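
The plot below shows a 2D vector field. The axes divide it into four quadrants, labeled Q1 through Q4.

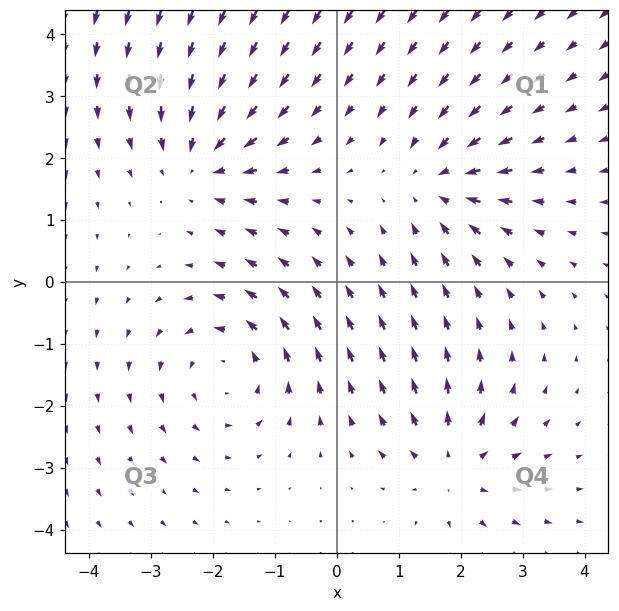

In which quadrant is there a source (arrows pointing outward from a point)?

The source sits at approximately (1.9, -3.0), which lies in quadrant Q4. The divergence there is about +4, positive as expected for a source.

Q4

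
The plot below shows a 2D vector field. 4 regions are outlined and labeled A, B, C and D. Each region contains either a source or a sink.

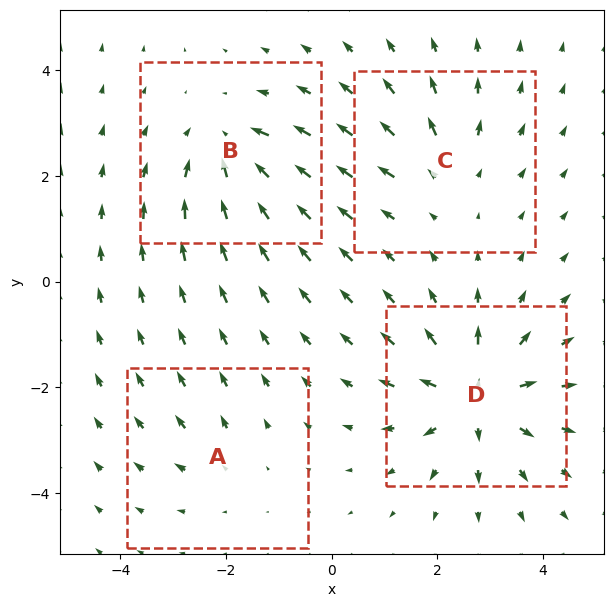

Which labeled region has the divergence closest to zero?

Divergence at each region's feature centre — A: about +2, B: about -5, C: about +3, D: about +6. Region A is closest to zero.

A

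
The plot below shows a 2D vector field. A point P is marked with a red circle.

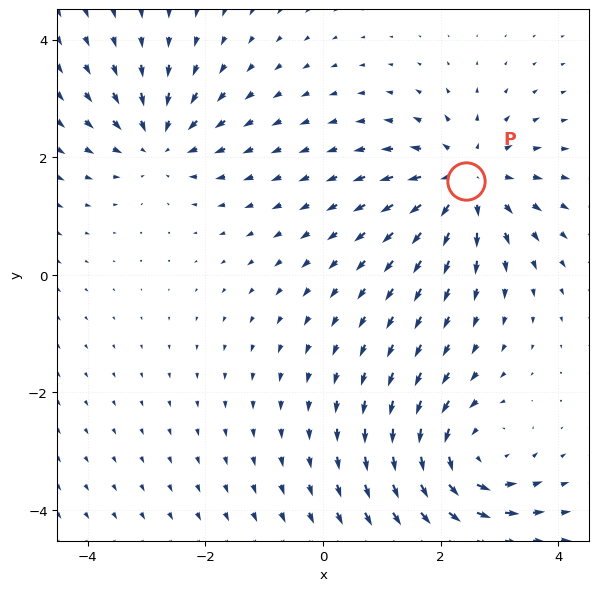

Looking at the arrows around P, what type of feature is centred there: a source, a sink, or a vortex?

At P (2.4, 1.6) the arrows spread outward. Divergence about +4, curl ≈0 — positive divergence with near-zero curl is a source.

source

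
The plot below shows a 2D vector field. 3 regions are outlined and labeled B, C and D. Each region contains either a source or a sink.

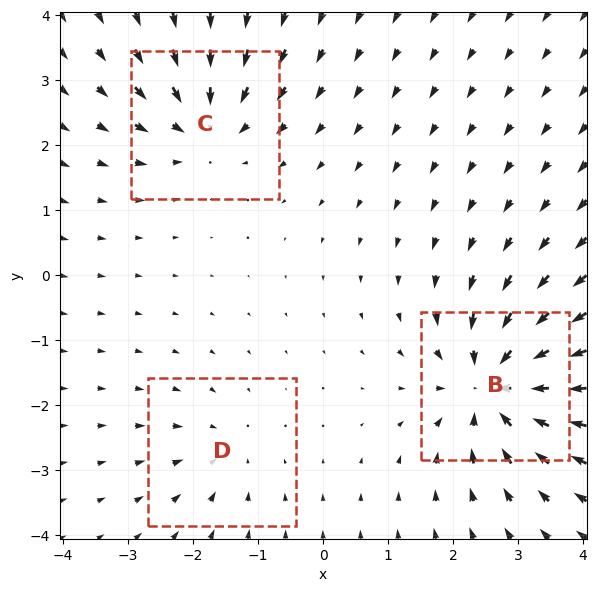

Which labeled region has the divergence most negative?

B

Divergence at each region's feature centre — B: about -6, C: about -4, D: about -2. Region B is most negative.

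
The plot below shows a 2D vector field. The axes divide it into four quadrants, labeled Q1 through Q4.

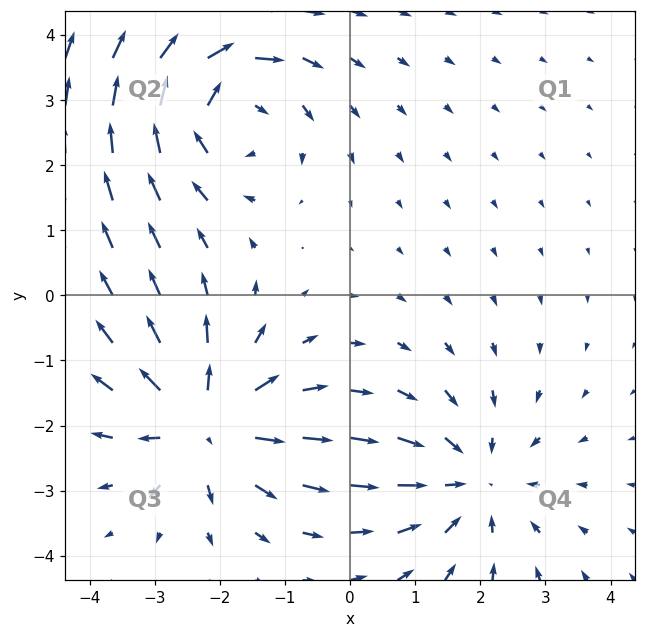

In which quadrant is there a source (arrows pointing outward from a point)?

Q3

The source sits at approximately (-2.2, -2.0), which lies in quadrant Q3. The divergence there is about +5, positive as expected for a source.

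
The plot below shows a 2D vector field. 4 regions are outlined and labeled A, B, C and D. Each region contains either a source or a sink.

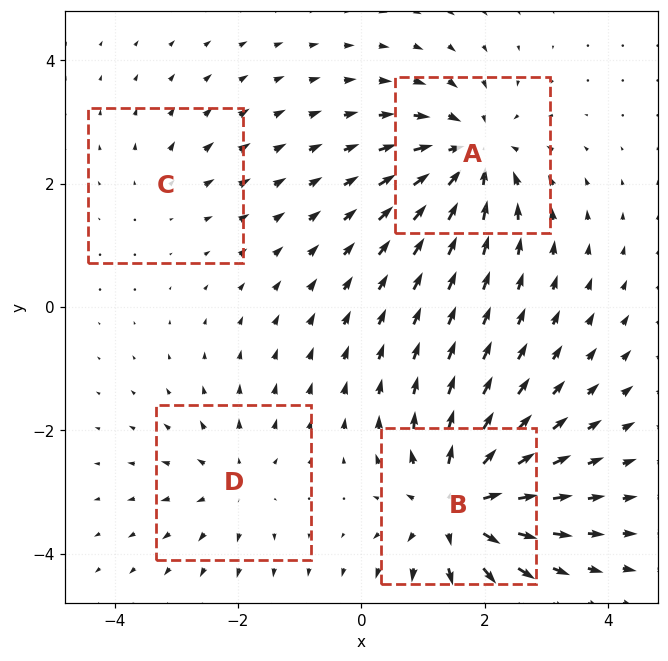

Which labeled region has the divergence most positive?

B

Divergence at each region's feature centre — A: about -6, B: about +7, C: about +2, D: about +3. Region B is most positive.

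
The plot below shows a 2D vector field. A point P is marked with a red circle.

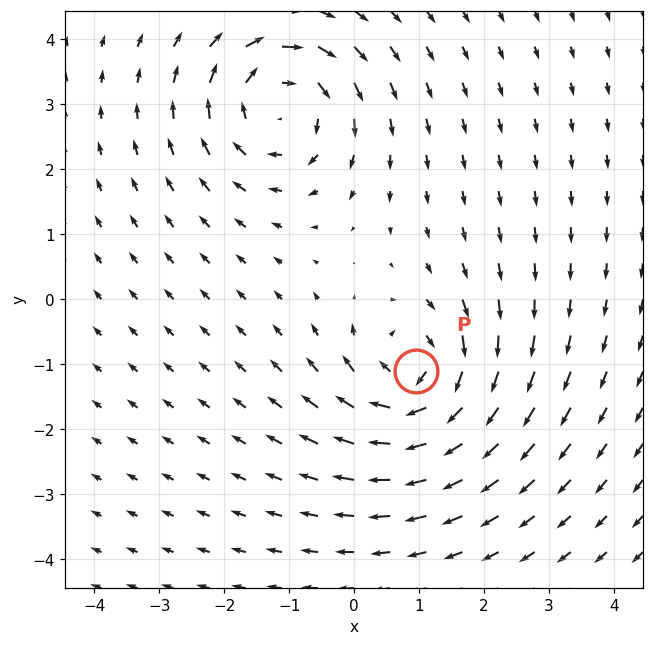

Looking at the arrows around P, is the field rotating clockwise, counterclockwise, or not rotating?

Near P at (0.9, -1.1) the arrows circulate clockwise. The curl (z-component) there is about -6; negative curl means clockwise rotation.

clockwise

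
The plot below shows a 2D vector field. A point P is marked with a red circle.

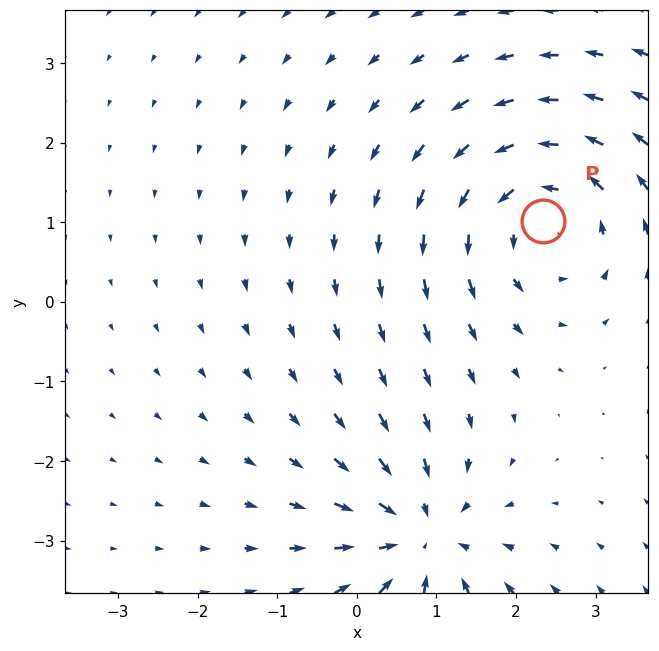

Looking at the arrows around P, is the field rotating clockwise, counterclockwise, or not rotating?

Near P at (2.3, 1.0) the arrows circulate counterclockwise. The curl (z-component) there is about +4; positive curl means counterclockwise rotation.

counterclockwise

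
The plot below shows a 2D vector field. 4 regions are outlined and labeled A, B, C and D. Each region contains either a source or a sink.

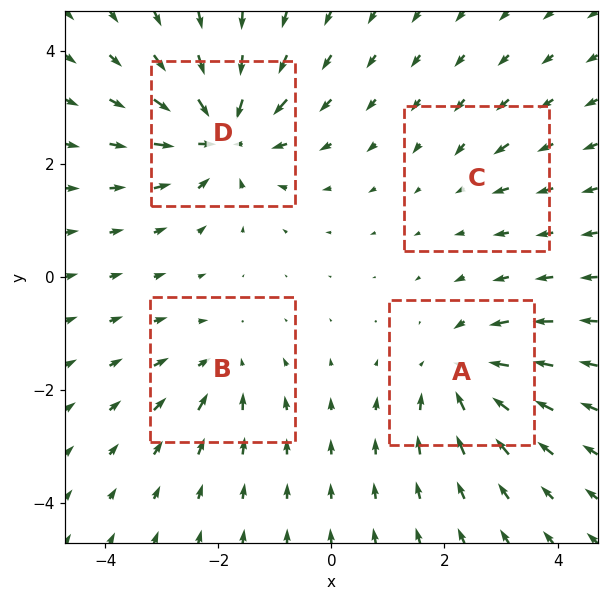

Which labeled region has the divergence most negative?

D

Divergence at each region's feature centre — A: about -6, B: about -4, C: about -2, D: about -8. Region D is most negative.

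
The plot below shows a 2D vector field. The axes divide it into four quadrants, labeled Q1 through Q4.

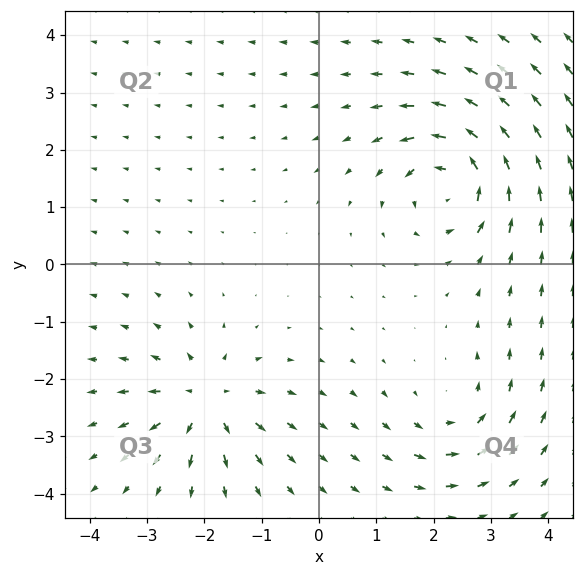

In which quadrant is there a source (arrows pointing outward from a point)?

The source sits at approximately (-2.0, -2.4), which lies in quadrant Q3. The divergence there is about +5, positive as expected for a source.

Q3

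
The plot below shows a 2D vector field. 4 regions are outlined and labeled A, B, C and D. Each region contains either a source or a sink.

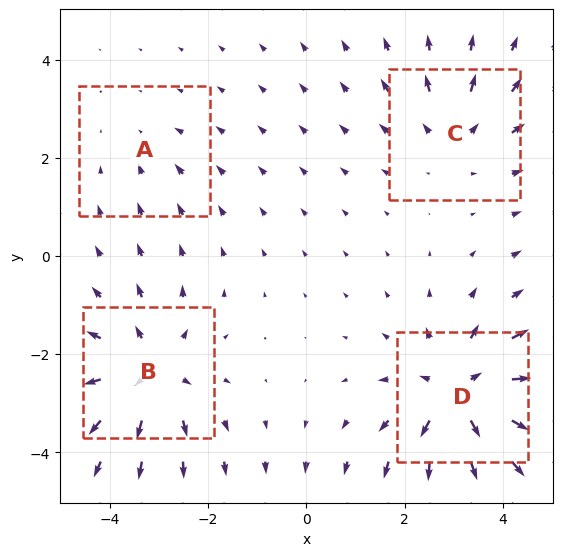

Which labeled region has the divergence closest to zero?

Divergence at each region's feature centre — A: about -2, B: about +5, C: about +3, D: about +6. Region A is closest to zero.

A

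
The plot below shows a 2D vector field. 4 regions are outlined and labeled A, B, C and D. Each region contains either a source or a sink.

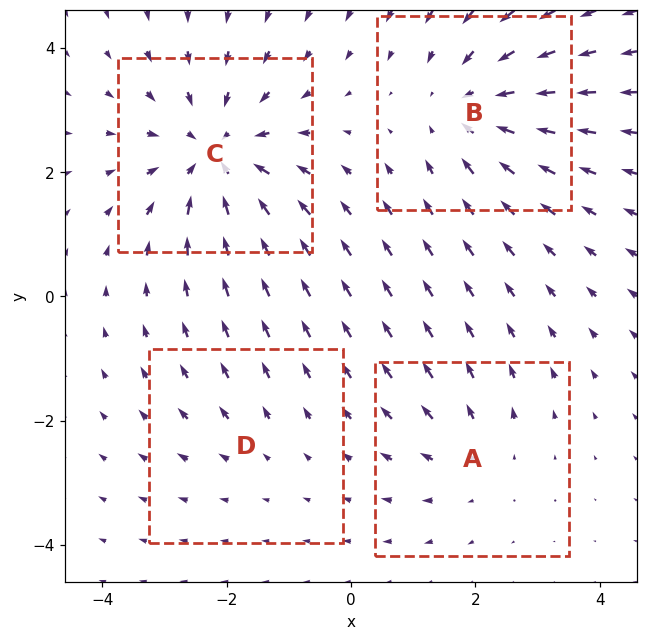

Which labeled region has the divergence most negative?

C

Divergence at each region's feature centre — A: about +3, B: about -5, C: about -6, D: about +2. Region C is most negative.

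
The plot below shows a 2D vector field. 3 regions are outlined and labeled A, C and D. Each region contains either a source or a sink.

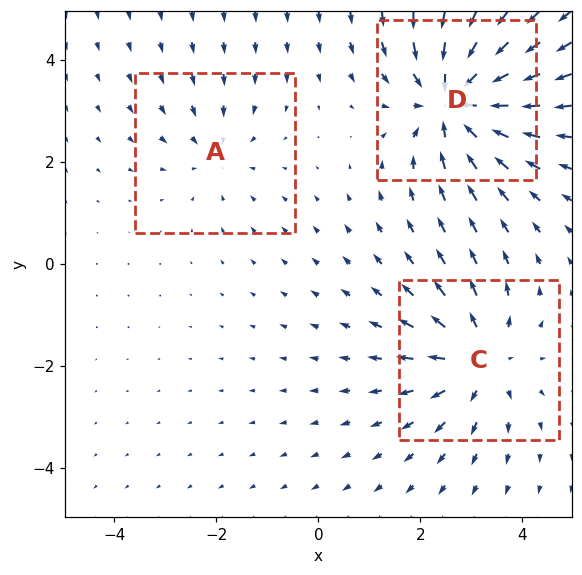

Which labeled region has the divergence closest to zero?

A

Divergence at each region's feature centre — A: about -2, C: about +3, D: about -5. Region A is closest to zero.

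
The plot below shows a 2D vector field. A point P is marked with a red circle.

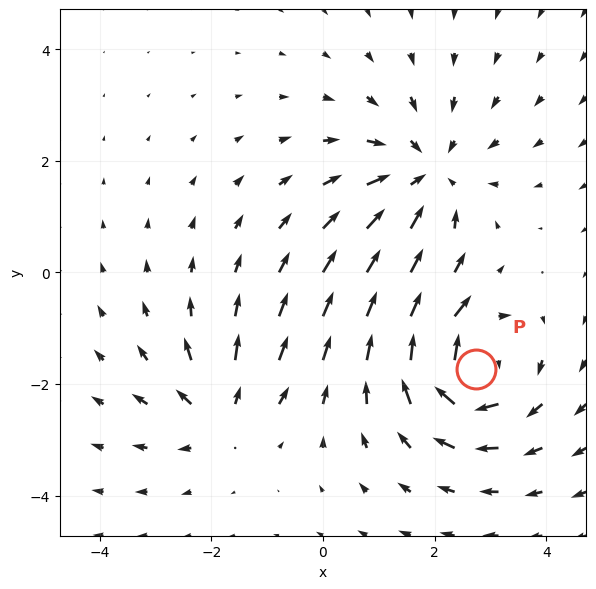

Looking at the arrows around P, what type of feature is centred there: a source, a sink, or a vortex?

vortex

At P (2.7, -1.7) the arrows circulate clockwise. Divergence ≈0, curl about -6 — near-zero divergence with nonzero curl is a vortex.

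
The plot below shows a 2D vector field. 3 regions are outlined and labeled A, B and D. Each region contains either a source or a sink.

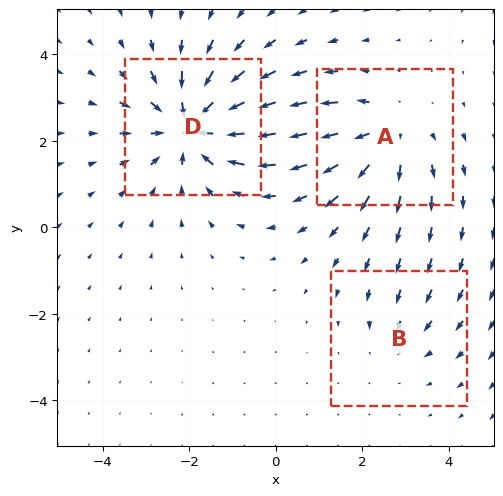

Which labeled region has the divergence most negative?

D

Divergence at each region's feature centre — A: about +3, B: about -2, D: about -4. Region D is most negative.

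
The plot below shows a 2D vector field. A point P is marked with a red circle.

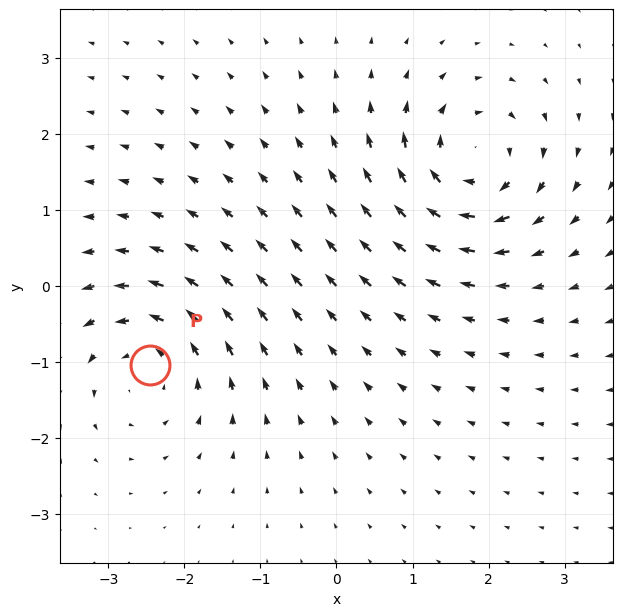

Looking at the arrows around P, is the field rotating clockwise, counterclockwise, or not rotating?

counterclockwise

Near P at (-2.4, -1.0) the arrows circulate counterclockwise. The curl (z-component) there is about +5; positive curl means counterclockwise rotation.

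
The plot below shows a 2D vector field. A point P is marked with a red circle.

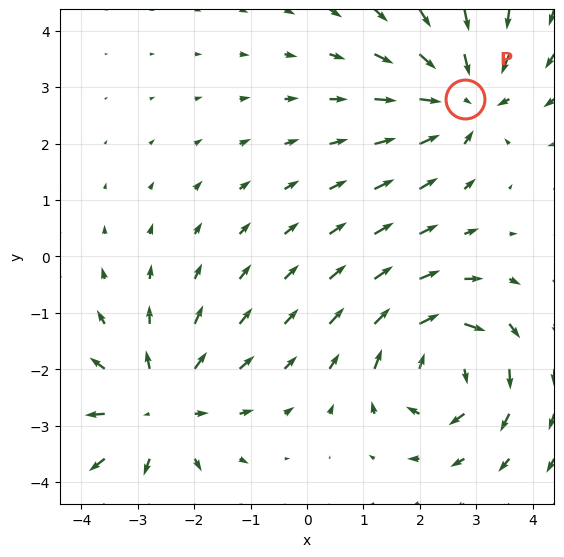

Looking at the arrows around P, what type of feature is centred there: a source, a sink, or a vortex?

At P (2.8, 2.8) the arrows converge inward. Divergence about -5, curl ≈0 — negative divergence with near-zero curl is a sink.

sink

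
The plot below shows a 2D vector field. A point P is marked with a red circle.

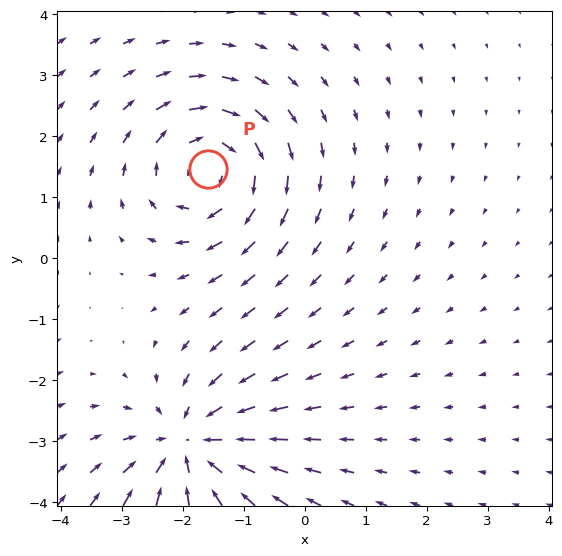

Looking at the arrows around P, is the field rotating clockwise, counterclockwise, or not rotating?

Near P at (-1.6, 1.5) the arrows circulate clockwise. The curl (z-component) there is about -4; negative curl means clockwise rotation.

clockwise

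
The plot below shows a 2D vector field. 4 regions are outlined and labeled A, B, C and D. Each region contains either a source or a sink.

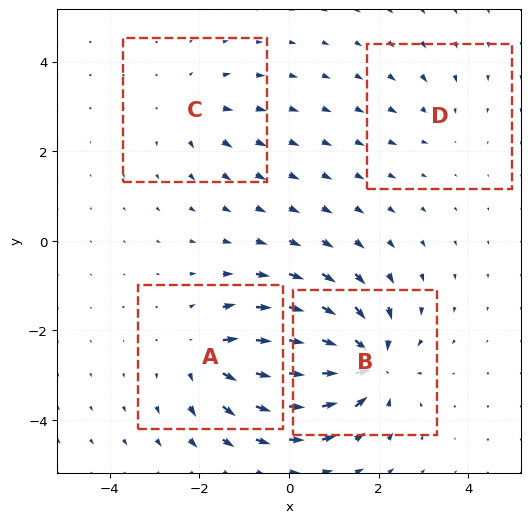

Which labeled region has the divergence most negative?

B

Divergence at each region's feature centre — A: about +5, B: about -8, C: about +3, D: about -2. Region B is most negative.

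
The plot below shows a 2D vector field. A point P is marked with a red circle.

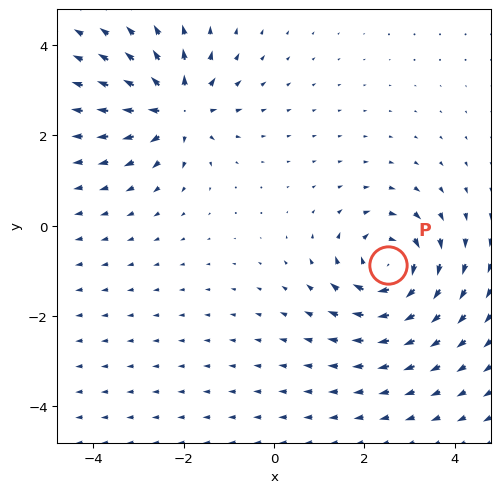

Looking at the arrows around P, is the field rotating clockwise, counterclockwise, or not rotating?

clockwise

Near P at (2.5, -0.9) the arrows circulate clockwise. The curl (z-component) there is about -6; negative curl means clockwise rotation.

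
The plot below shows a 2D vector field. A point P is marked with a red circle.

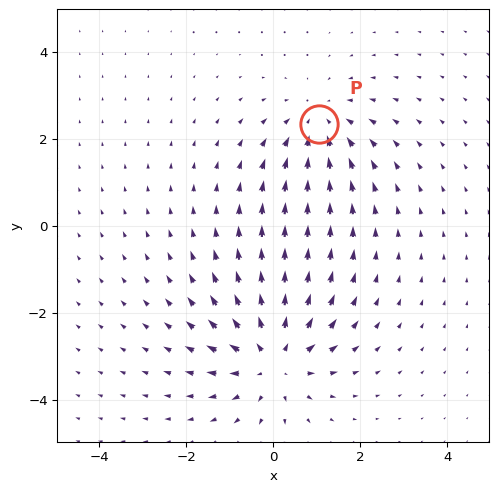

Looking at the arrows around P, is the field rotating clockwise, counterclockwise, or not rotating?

Near P at (1.1, 2.3) the arrows show no circulation. The curl there is ≈0.

not rotating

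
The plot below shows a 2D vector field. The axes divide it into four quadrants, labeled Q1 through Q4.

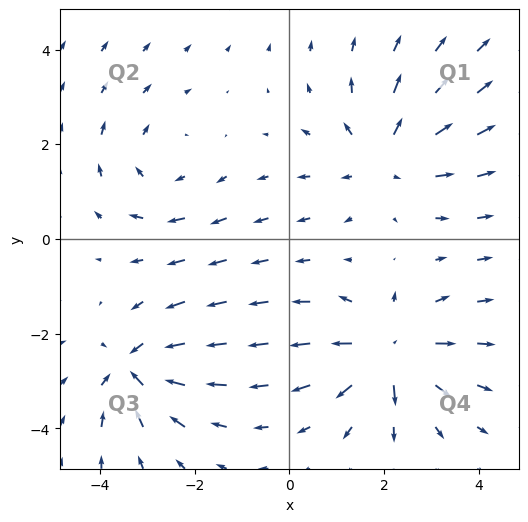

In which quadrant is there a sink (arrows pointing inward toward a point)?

Q3

The sink sits at approximately (-3.3, -2.8), which lies in quadrant Q3. The divergence there is about -6, negative as expected for a sink.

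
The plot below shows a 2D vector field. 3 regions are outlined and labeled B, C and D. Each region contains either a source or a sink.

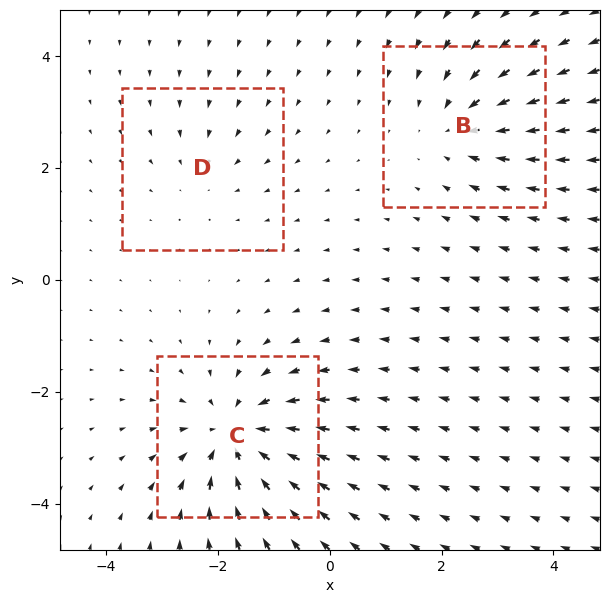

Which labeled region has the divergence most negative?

Divergence at each region's feature centre — B: about -3, C: about -5, D: about -2. Region C is most negative.

C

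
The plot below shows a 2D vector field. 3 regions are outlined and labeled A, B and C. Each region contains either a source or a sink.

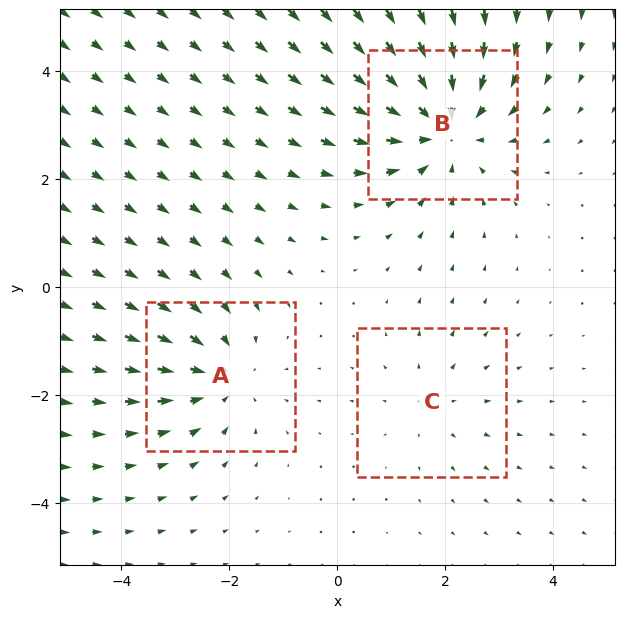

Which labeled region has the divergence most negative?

B

Divergence at each region's feature centre — A: about -3, B: about -4, C: about +2. Region B is most negative.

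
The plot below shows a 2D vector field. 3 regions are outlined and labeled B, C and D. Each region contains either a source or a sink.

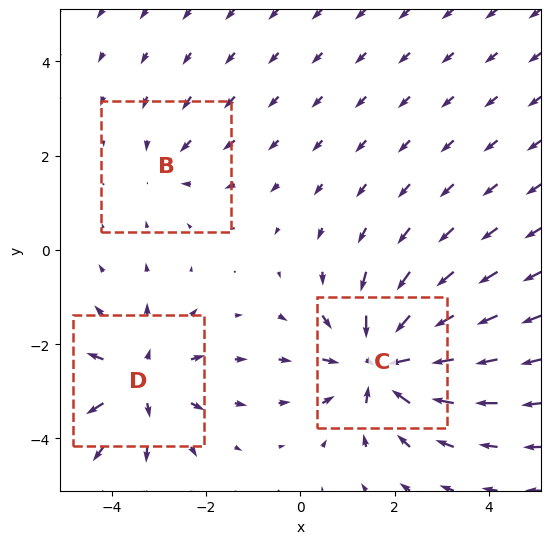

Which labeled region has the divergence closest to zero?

B

Divergence at each region's feature centre — B: about -2, C: about -5, D: about +4. Region B is closest to zero.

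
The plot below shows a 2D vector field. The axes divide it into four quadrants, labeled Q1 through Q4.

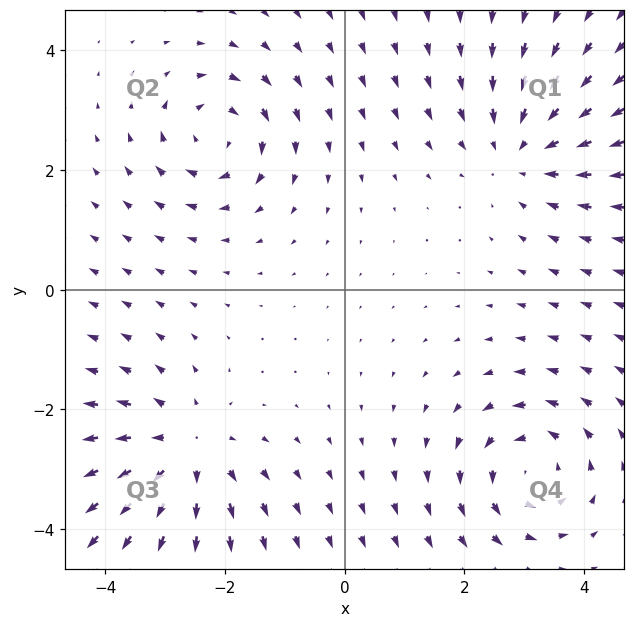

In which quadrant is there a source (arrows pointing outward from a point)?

The source sits at approximately (-2.7, -2.7), which lies in quadrant Q3. The divergence there is about +4, positive as expected for a source.

Q3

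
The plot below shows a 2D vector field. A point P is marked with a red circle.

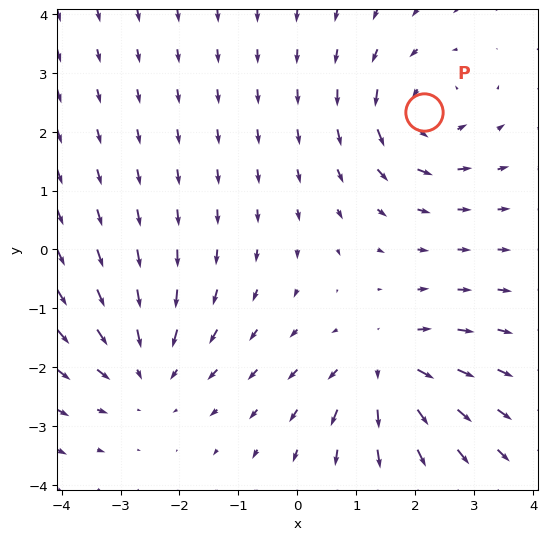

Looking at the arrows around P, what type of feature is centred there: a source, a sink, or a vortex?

vortex

At P (2.1, 2.3) the arrows circulate counterclockwise. Divergence ≈0, curl about +4 — near-zero divergence with nonzero curl is a vortex.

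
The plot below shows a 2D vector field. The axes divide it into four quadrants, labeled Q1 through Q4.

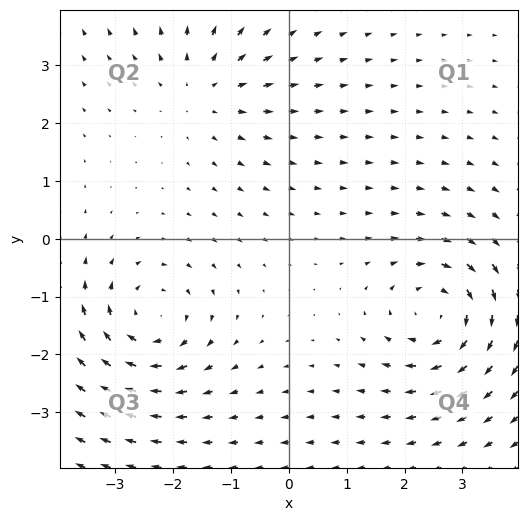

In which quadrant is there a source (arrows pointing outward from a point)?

The source sits at approximately (-1.5, 2.6), which lies in quadrant Q2. The divergence there is about +3, positive as expected for a source.

Q2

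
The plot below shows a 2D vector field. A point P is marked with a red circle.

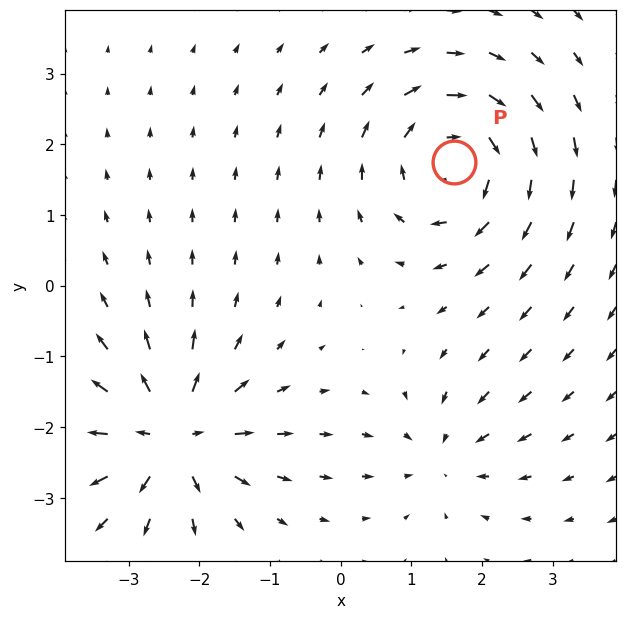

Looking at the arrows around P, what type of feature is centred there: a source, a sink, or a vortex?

vortex

At P (1.6, 1.7) the arrows circulate clockwise. Divergence ≈0, curl about -5 — near-zero divergence with nonzero curl is a vortex.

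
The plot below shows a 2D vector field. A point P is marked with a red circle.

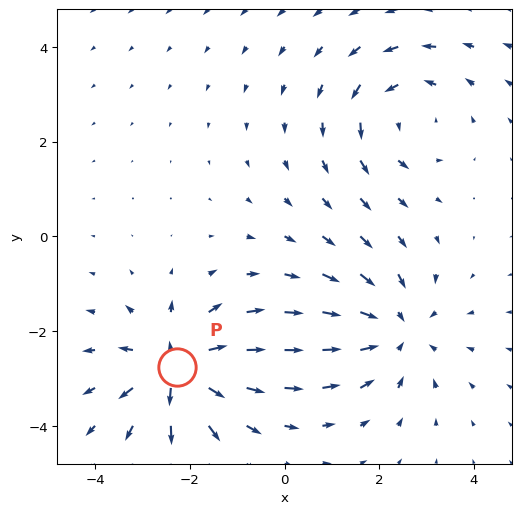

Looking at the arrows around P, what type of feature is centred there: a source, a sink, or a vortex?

At P (-2.3, -2.8) the arrows spread outward. Divergence about +7, curl ≈0 — positive divergence with near-zero curl is a source.

source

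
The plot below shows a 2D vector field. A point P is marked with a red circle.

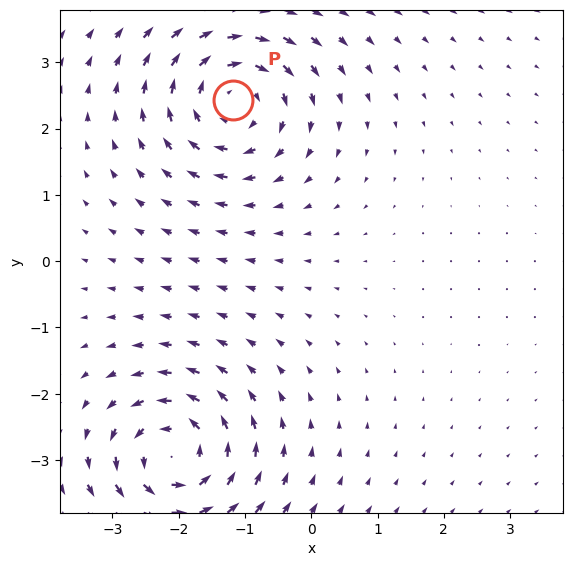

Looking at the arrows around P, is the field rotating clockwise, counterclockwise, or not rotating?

Near P at (-1.2, 2.4) the arrows circulate clockwise. The curl (z-component) there is about -4; negative curl means clockwise rotation.

clockwise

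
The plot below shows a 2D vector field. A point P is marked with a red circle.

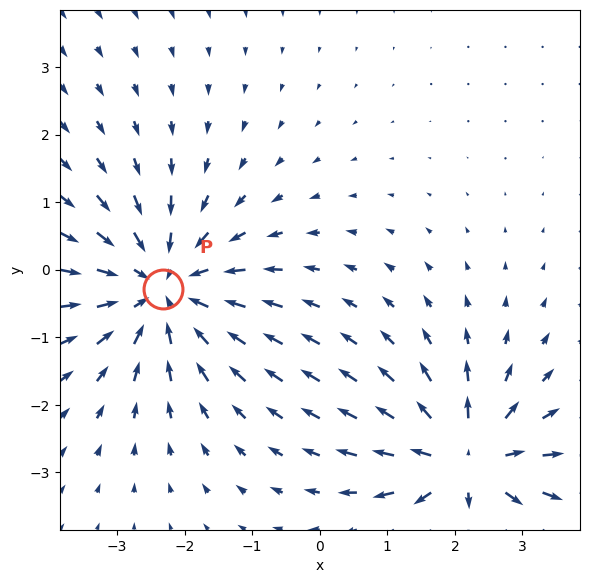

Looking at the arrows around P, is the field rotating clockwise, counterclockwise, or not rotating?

Near P at (-2.3, -0.3) the arrows show no circulation. The curl there is ≈0.

not rotating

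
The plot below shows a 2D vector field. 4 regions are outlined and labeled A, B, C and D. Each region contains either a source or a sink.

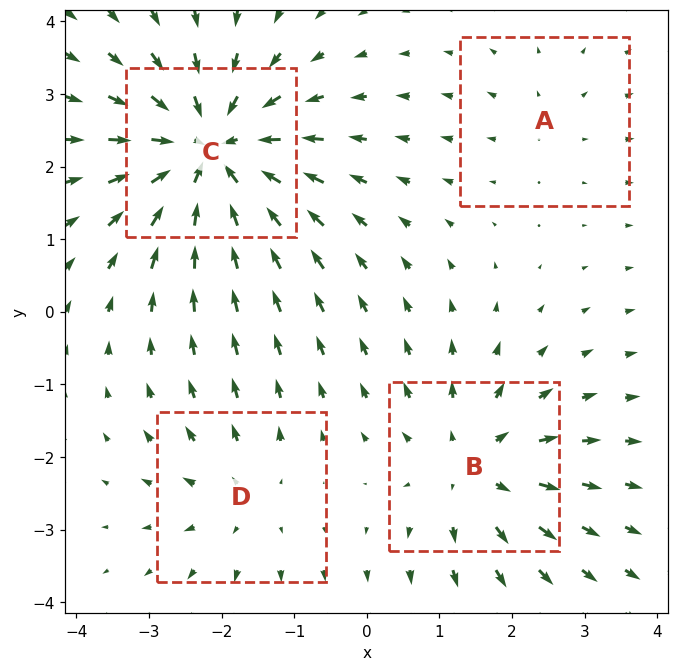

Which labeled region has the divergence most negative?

C

Divergence at each region's feature centre — A: about +2, B: about +5, C: about -7, D: about +3. Region C is most negative.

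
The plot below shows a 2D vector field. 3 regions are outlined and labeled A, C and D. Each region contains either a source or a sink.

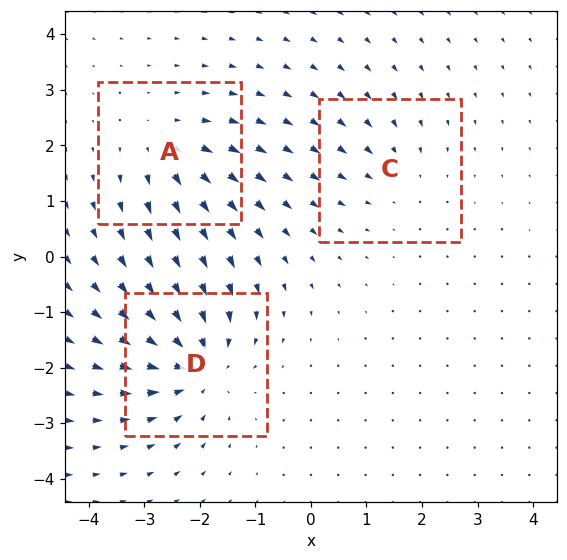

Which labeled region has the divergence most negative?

Divergence at each region's feature centre — A: about +3, C: about -2, D: about -5. Region D is most negative.

D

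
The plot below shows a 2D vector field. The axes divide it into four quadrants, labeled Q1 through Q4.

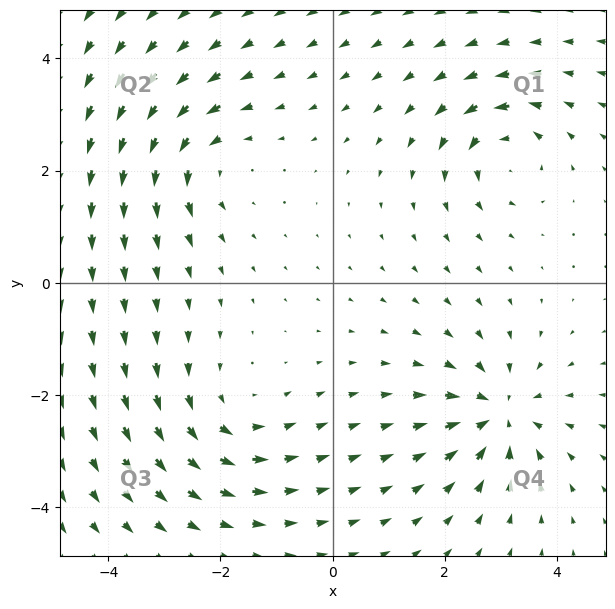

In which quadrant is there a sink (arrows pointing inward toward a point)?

Q4

The sink sits at approximately (3.0, -2.3), which lies in quadrant Q4. The divergence there is about -4, negative as expected for a sink.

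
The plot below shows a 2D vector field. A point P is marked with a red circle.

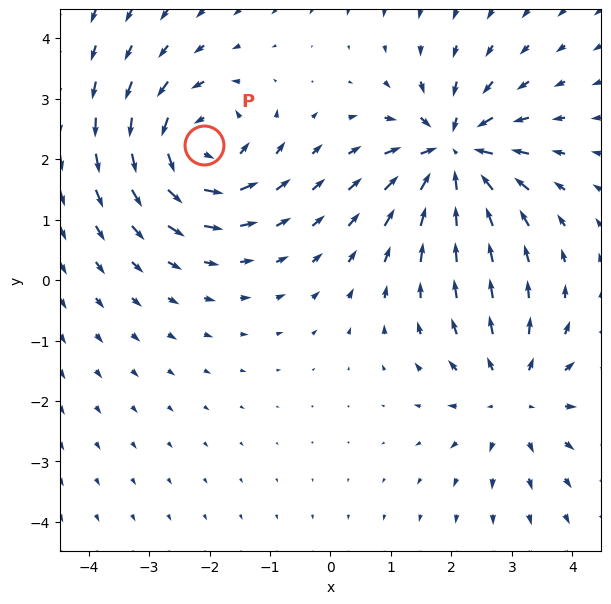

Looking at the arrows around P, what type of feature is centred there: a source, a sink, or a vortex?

vortex

At P (-2.1, 2.2) the arrows circulate counterclockwise. Divergence ≈0, curl about +6 — near-zero divergence with nonzero curl is a vortex.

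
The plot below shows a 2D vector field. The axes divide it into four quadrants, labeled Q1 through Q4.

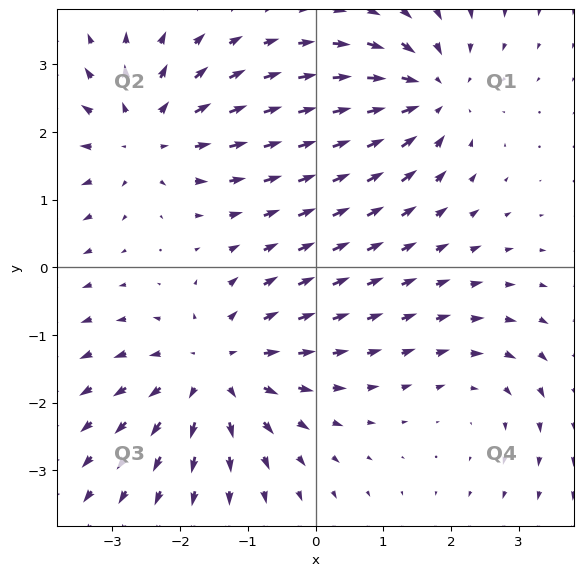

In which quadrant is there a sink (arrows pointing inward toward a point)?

The sink sits at approximately (1.7, 2.6), which lies in quadrant Q1. The divergence there is about -4, negative as expected for a sink.

Q1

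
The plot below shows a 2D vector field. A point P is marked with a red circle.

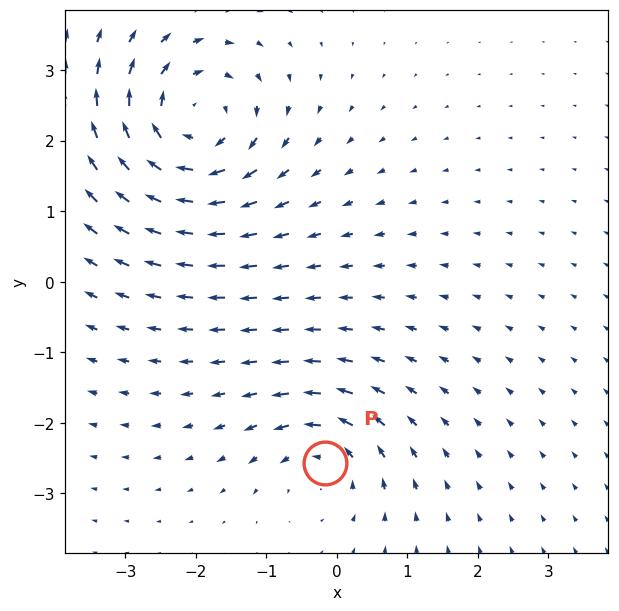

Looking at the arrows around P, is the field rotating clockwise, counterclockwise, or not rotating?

Near P at (-0.2, -2.6) the arrows circulate counterclockwise. The curl (z-component) there is about +4; positive curl means counterclockwise rotation.

counterclockwise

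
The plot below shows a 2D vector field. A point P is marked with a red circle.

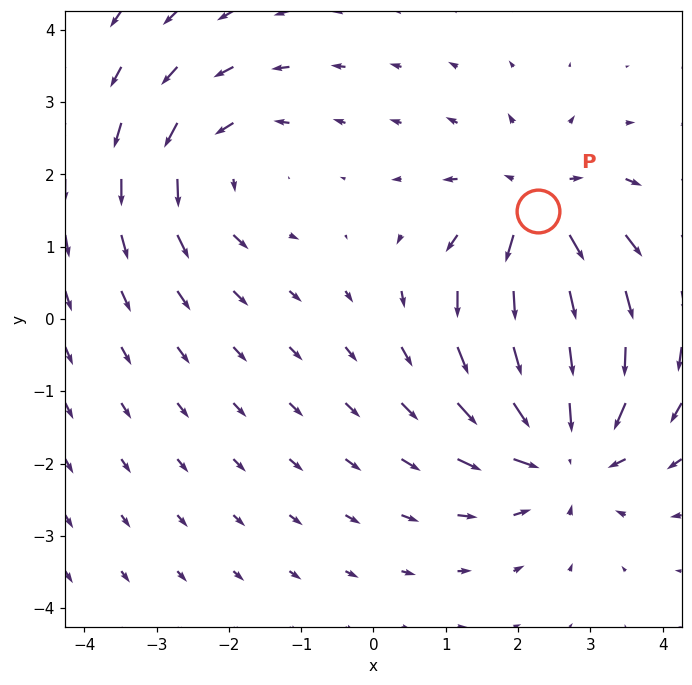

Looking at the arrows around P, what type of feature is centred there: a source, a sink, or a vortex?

source

At P (2.3, 1.5) the arrows spread outward. Divergence about +4, curl ≈0 — positive divergence with near-zero curl is a source.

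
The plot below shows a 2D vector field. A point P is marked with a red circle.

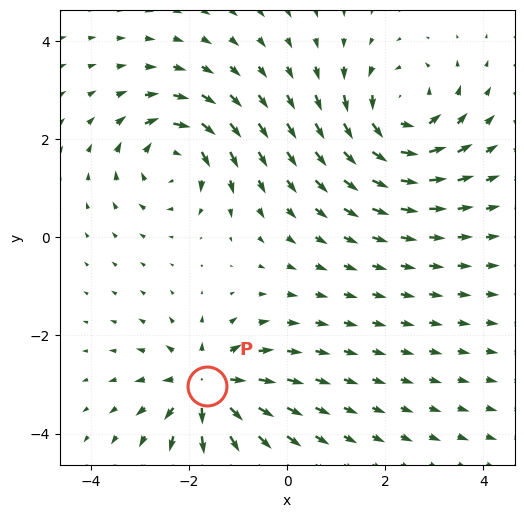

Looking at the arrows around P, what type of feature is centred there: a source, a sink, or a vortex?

source

At P (-1.6, -3.0) the arrows spread outward. Divergence about +6, curl ≈0 — positive divergence with near-zero curl is a source.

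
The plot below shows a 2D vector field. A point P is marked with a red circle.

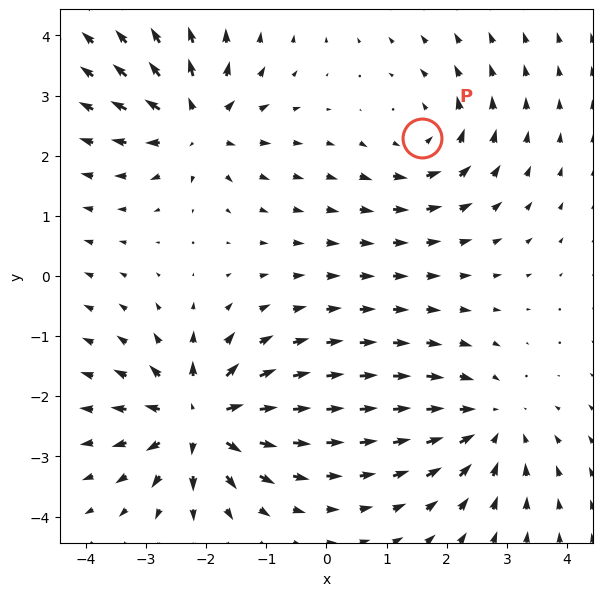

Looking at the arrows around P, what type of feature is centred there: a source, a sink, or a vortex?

At P (1.6, 2.3) the arrows circulate counterclockwise. Divergence ≈0, curl about +4 — near-zero divergence with nonzero curl is a vortex.

vortex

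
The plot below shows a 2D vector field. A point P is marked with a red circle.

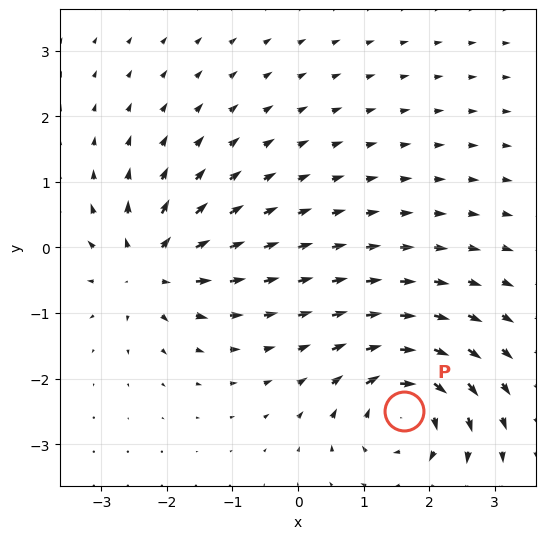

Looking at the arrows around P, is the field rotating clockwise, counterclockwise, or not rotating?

Near P at (1.6, -2.5) the arrows circulate clockwise. The curl (z-component) there is about -7; negative curl means clockwise rotation.

clockwise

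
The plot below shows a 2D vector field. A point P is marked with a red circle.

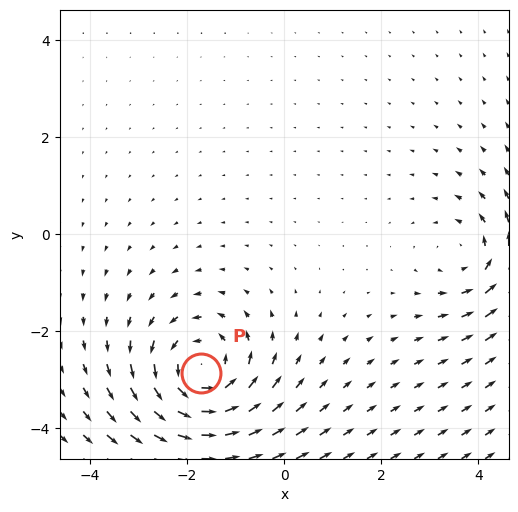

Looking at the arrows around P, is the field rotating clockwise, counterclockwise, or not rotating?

counterclockwise

Near P at (-1.7, -2.9) the arrows circulate counterclockwise. The curl (z-component) there is about +4; positive curl means counterclockwise rotation.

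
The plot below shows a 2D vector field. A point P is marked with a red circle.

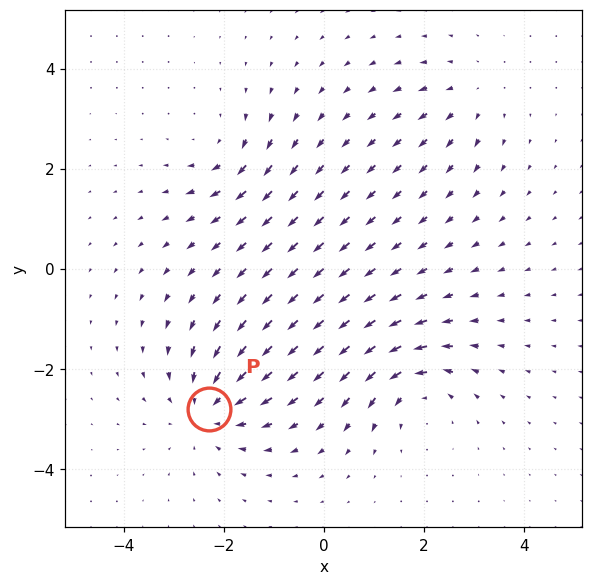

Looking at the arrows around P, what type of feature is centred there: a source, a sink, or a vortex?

At P (-2.3, -2.8) the arrows converge inward. Divergence about -5, curl ≈0 — negative divergence with near-zero curl is a sink.

sink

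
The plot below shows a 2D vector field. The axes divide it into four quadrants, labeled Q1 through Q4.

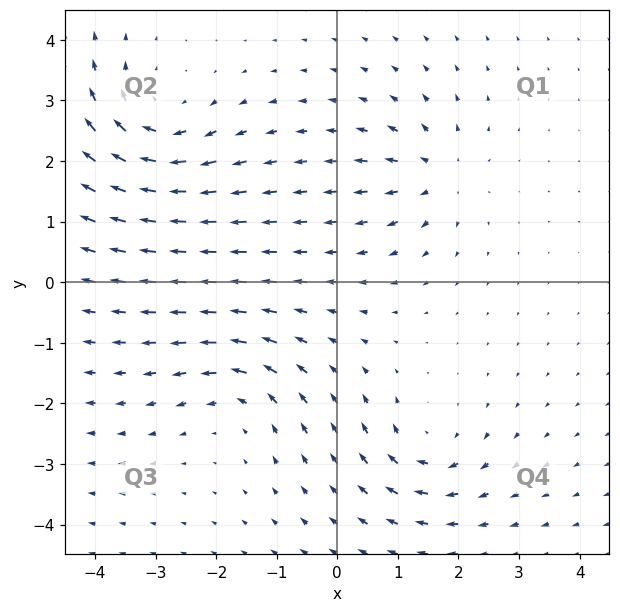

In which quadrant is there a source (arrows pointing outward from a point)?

The source sits at approximately (1.6, 1.8), which lies in quadrant Q1. The divergence there is about +3, positive as expected for a source.

Q1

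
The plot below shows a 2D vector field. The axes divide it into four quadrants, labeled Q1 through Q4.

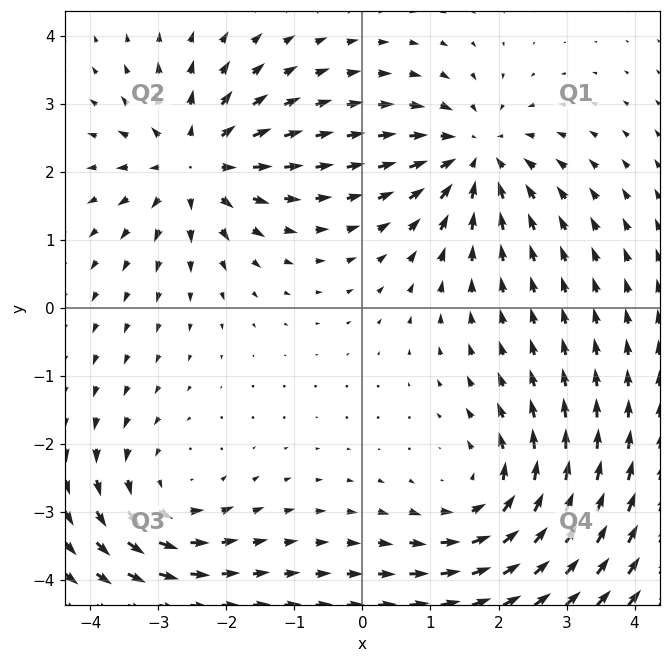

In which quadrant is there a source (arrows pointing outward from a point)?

Q2

The source sits at approximately (-2.5, 2.1), which lies in quadrant Q2. The divergence there is about +5, positive as expected for a source.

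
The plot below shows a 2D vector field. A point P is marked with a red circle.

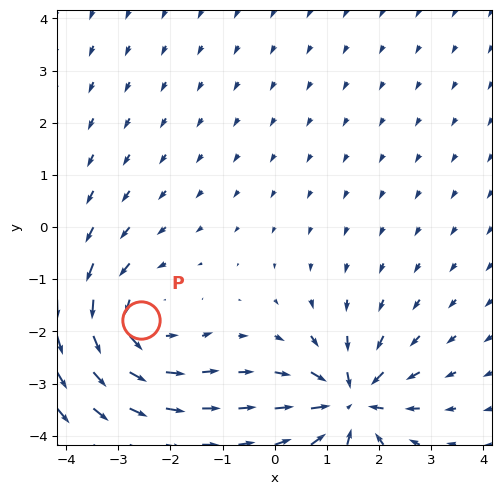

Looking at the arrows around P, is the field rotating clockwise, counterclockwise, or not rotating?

counterclockwise

Near P at (-2.6, -1.8) the arrows circulate counterclockwise. The curl (z-component) there is about +3; positive curl means counterclockwise rotation.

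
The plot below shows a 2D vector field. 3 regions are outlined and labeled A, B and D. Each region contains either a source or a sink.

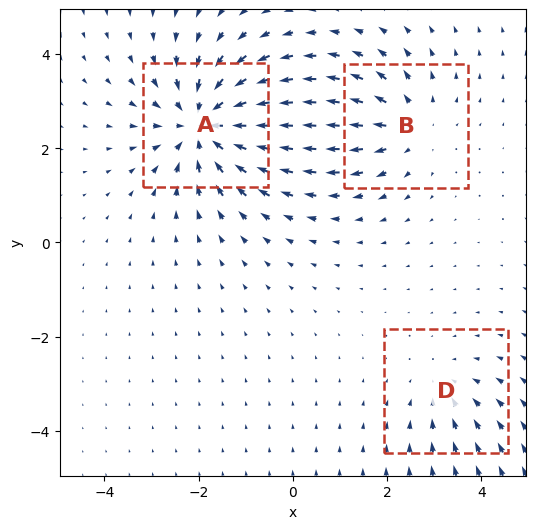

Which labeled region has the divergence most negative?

Divergence at each region's feature centre — A: about -5, B: about +3, D: about -2. Region A is most negative.

A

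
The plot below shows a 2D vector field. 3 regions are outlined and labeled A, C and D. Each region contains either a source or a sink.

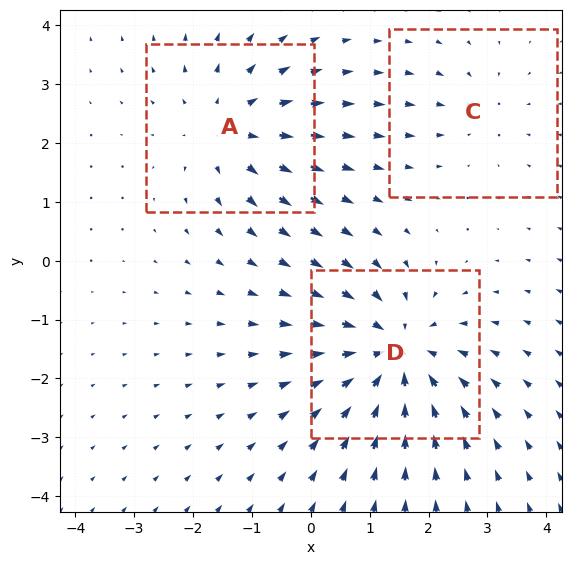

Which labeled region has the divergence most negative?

Divergence at each region's feature centre — A: about +3, C: about -2, D: about -4. Region D is most negative.

D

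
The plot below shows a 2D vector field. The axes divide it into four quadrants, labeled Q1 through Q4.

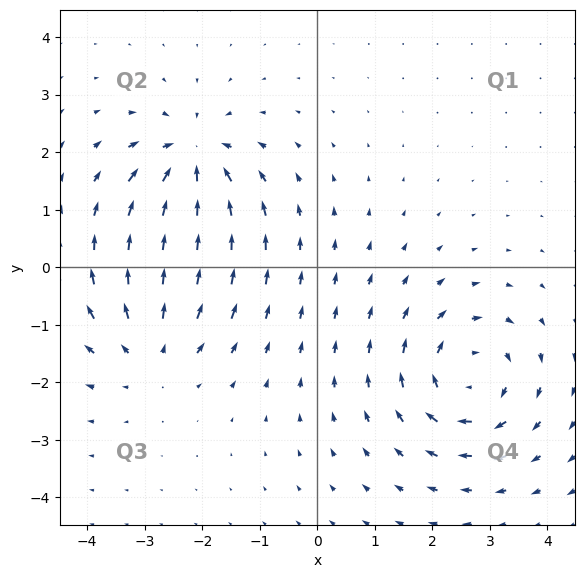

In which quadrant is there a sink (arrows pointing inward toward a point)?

The sink sits at approximately (-2.2, 1.9), which lies in quadrant Q2. The divergence there is about -5, negative as expected for a sink.

Q2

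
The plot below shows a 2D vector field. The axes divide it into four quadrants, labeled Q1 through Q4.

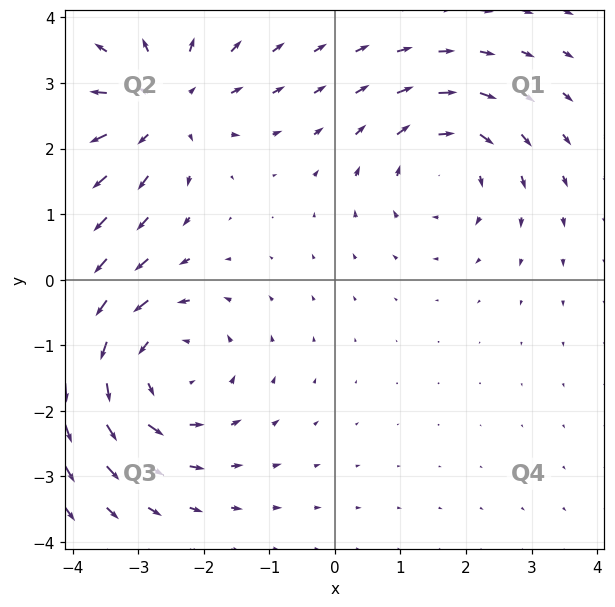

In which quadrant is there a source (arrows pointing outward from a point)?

Q2

The source sits at approximately (-2.6, 2.7), which lies in quadrant Q2. The divergence there is about +3, positive as expected for a source.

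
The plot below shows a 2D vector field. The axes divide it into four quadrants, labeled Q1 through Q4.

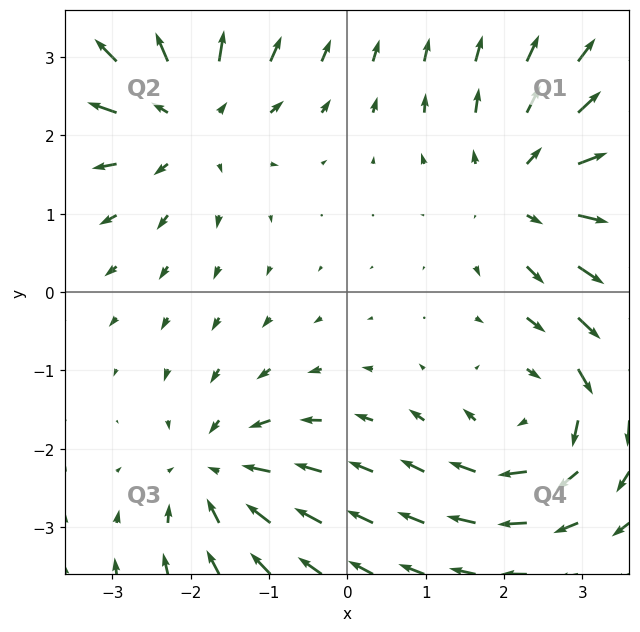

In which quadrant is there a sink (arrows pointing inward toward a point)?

The sink sits at approximately (-1.7, -2.3), which lies in quadrant Q3. The divergence there is about -3, negative as expected for a sink.

Q3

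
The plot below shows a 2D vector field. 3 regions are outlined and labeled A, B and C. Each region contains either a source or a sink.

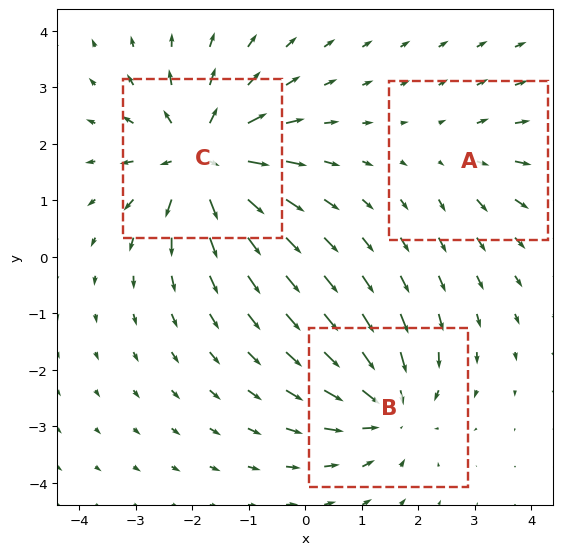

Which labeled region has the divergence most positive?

C

Divergence at each region's feature centre — A: about +2, B: about -3, C: about +5. Region C is most positive.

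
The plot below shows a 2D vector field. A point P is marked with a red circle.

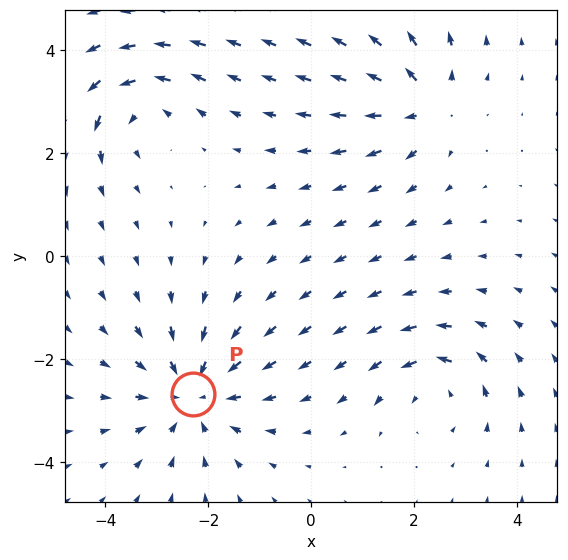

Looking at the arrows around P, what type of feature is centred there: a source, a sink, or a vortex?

sink

At P (-2.3, -2.7) the arrows converge inward. Divergence about -4, curl ≈0 — negative divergence with near-zero curl is a sink.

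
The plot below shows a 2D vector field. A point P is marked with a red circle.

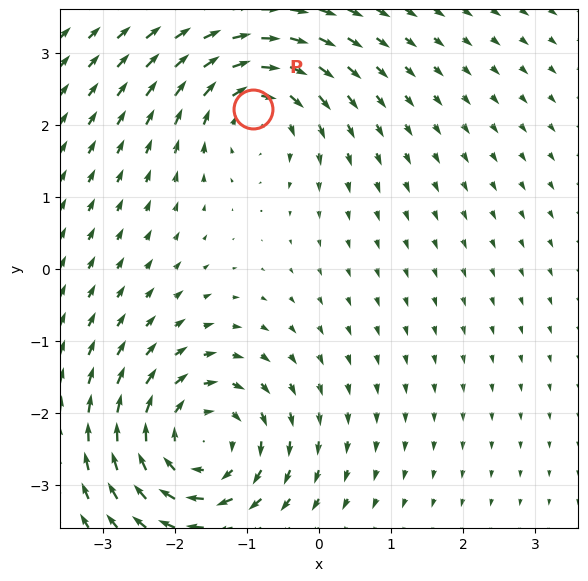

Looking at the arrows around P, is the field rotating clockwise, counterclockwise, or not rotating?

clockwise

Near P at (-0.9, 2.2) the arrows circulate clockwise. The curl (z-component) there is about -5; negative curl means clockwise rotation.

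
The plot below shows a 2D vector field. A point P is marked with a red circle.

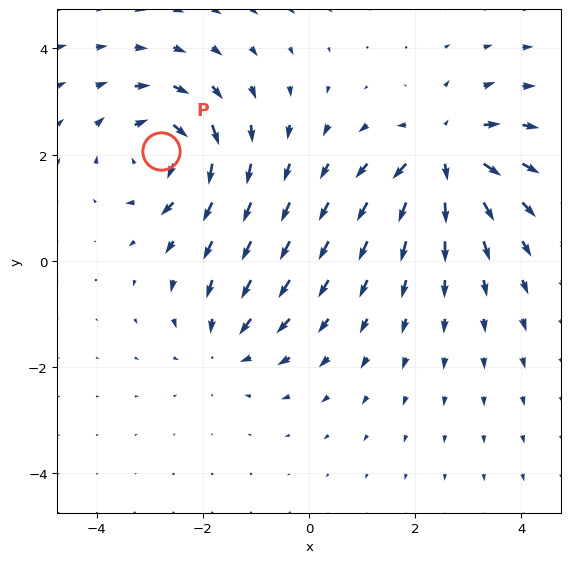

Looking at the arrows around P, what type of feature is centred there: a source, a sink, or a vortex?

At P (-2.8, 2.1) the arrows circulate clockwise. Divergence ≈0, curl about -5 — near-zero divergence with nonzero curl is a vortex.

vortex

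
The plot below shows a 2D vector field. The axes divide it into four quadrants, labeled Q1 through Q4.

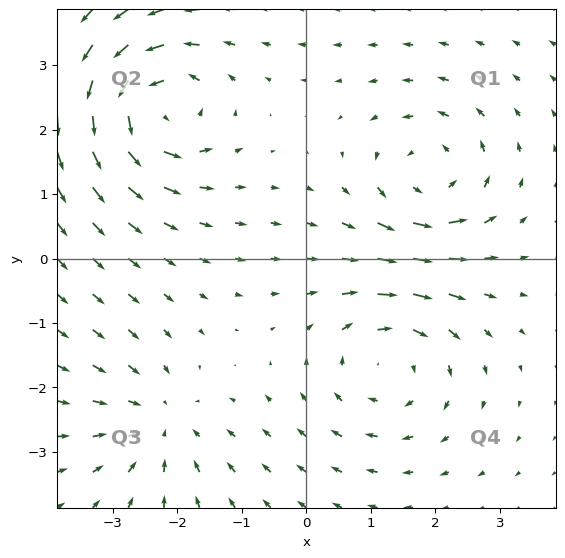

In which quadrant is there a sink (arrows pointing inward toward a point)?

The sink sits at approximately (-2.3, -2.5), which lies in quadrant Q3. The divergence there is about -4, negative as expected for a sink.

Q3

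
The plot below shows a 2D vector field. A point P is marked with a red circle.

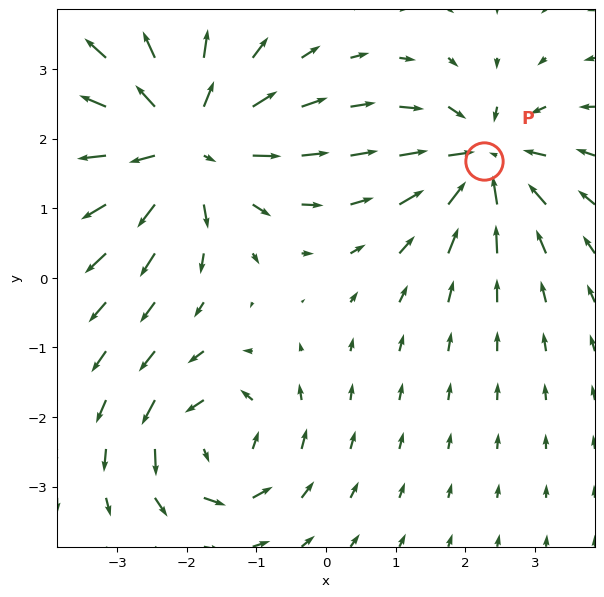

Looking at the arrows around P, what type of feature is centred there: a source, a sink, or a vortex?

sink

At P (2.3, 1.7) the arrows converge inward. Divergence about -4, curl ≈0 — negative divergence with near-zero curl is a sink.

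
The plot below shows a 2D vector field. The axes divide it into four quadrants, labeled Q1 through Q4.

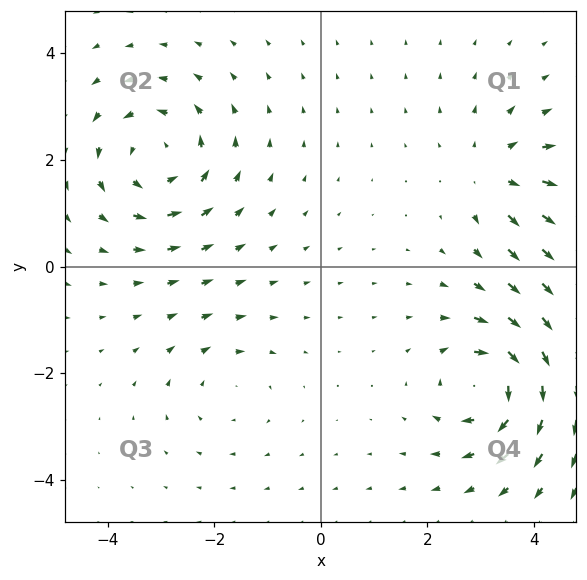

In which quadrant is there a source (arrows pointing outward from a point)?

Q1

The source sits at approximately (3.2, 1.8), which lies in quadrant Q1. The divergence there is about +3, positive as expected for a source.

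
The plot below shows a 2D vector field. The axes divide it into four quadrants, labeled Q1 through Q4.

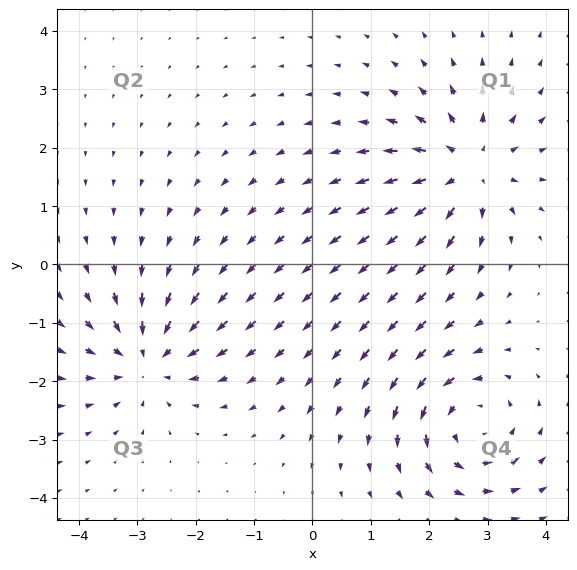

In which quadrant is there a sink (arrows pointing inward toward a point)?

The sink sits at approximately (-2.8, -1.6), which lies in quadrant Q3. The divergence there is about -4, negative as expected for a sink.

Q3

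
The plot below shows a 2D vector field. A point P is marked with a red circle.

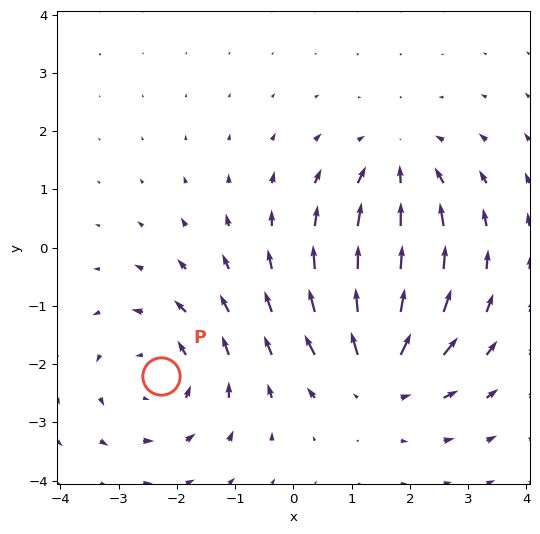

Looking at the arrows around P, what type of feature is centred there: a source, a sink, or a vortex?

vortex

At P (-2.3, -2.2) the arrows circulate counterclockwise. Divergence ≈0, curl about +4 — near-zero divergence with nonzero curl is a vortex.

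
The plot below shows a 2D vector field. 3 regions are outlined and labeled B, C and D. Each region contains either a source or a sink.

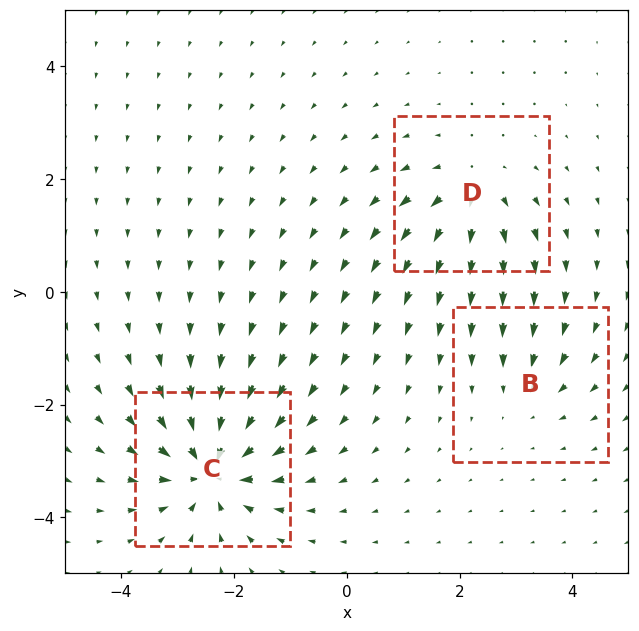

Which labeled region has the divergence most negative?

Divergence at each region's feature centre — B: about -3, C: about -6, D: about +4. Region C is most negative.

C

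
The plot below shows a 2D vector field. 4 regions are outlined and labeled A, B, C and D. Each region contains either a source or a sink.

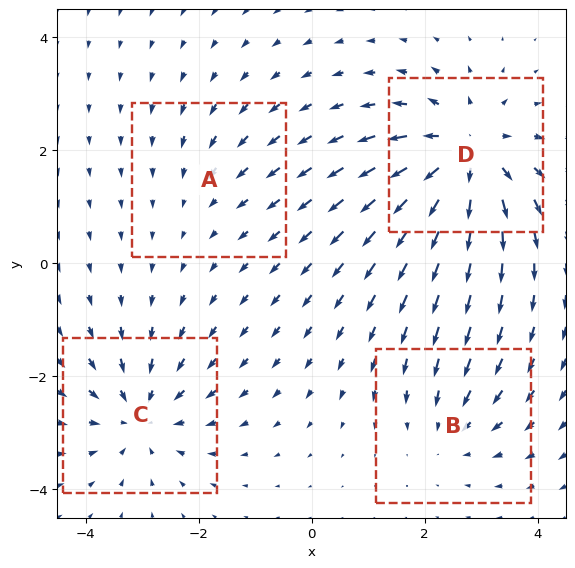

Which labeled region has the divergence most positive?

Divergence at each region's feature centre — A: about -2, B: about -3, C: about -5, D: about +7. Region D is most positive.

D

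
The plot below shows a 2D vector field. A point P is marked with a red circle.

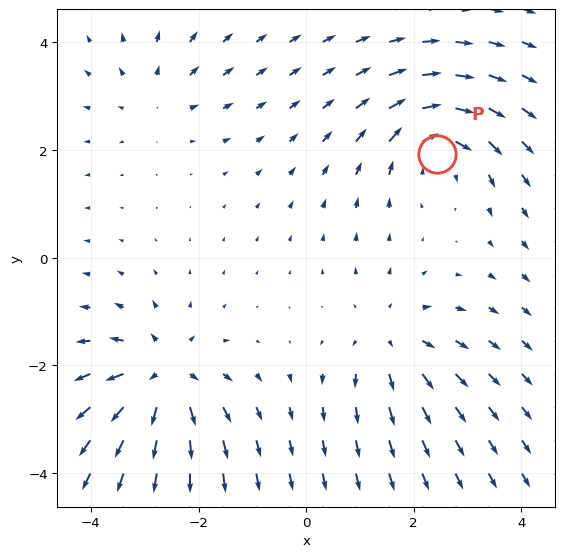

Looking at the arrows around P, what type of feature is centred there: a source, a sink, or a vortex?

At P (2.4, 1.9) the arrows circulate clockwise. Divergence ≈0, curl about -6 — near-zero divergence with nonzero curl is a vortex.

vortex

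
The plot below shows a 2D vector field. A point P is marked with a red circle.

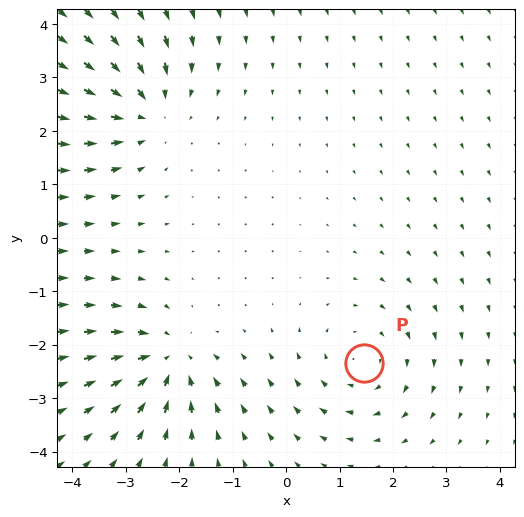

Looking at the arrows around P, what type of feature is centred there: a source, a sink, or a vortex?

At P (1.5, -2.3) the arrows circulate clockwise. Divergence ≈0, curl about -3 — near-zero divergence with nonzero curl is a vortex.

vortex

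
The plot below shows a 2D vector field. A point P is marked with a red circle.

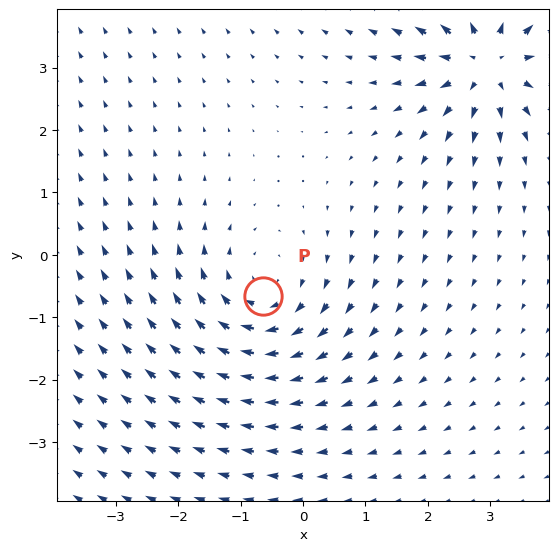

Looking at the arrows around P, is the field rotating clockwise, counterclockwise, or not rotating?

Near P at (-0.6, -0.7) the arrows circulate clockwise. The curl (z-component) there is about -4; negative curl means clockwise rotation.

clockwise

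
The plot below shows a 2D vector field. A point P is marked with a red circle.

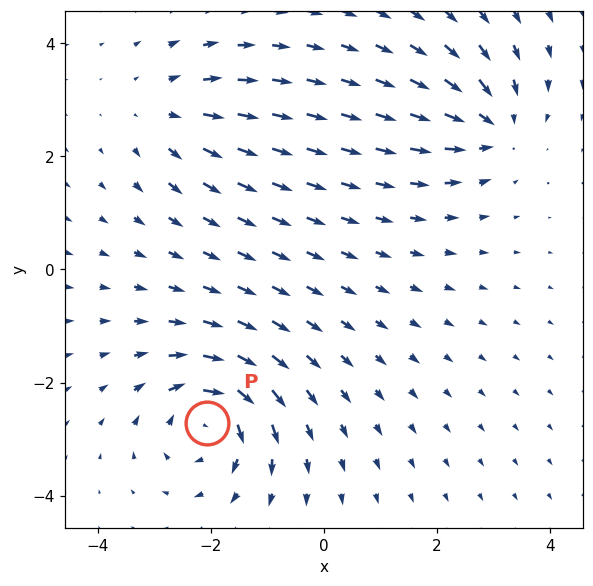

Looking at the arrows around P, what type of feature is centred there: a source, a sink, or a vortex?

vortex

At P (-2.1, -2.7) the arrows circulate clockwise. Divergence ≈0, curl about -5 — near-zero divergence with nonzero curl is a vortex.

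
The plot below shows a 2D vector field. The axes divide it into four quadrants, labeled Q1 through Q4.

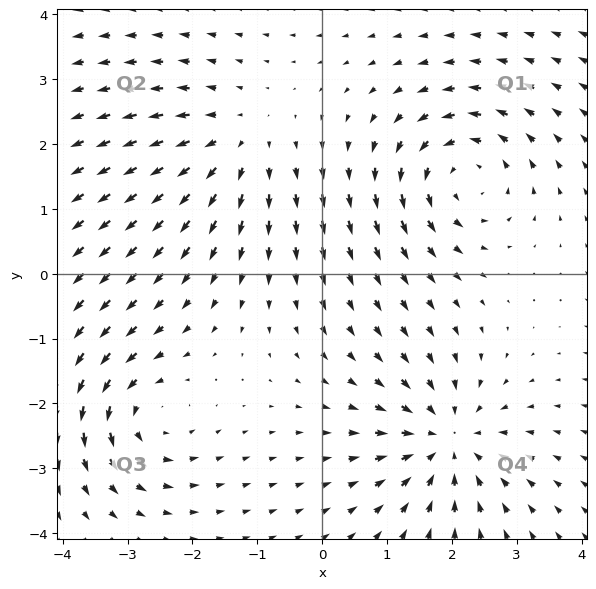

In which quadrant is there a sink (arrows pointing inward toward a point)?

Q4

The sink sits at approximately (1.9, -2.6), which lies in quadrant Q4. The divergence there is about -6, negative as expected for a sink.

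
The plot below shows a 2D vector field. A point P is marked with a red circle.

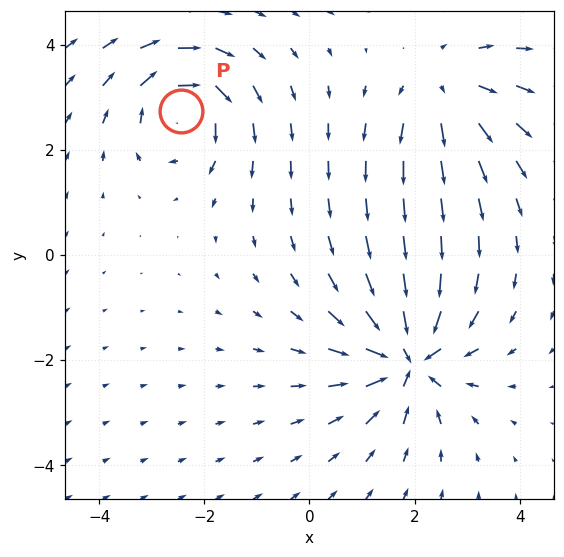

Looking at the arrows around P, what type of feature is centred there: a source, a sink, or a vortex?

At P (-2.4, 2.7) the arrows circulate clockwise. Divergence ≈0, curl about -5 — near-zero divergence with nonzero curl is a vortex.

vortex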